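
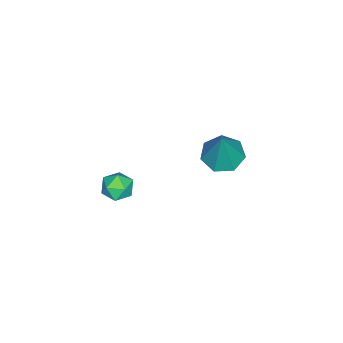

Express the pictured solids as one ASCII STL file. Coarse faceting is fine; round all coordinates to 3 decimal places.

solid 
facet normal -0.366 -0.124 -0.922
outer loop
vertex -3.509 2.826 -4.626
vertex -4.039 2.076 -4.315
vertex -4.28 3.015 -4.345
endloop
endfacet
facet normal 0.290 0.943 0.162
outer loop
vertex -3.509 2.826 -4.626
vertex -4.28 3.015 -4.345
vertex -3.241 2.344 -2.305
endloop
endfacet
facet normal -0.366 -0.123 -0.922
outer loop
vertex -4.28 3.015 -4.345
vertex -4.039 2.076 -4.315
vertex -4.869 2.496 -4.042
endloop
endfacet
facet normal -0.433 0.767 0.473
outer loop
vertex -4.28 3.015 -4.345
vertex -4.869 2.496 -4.042
vertex -3.241 2.344 -2.305
endloop
endfacet
facet normal -0.365 -0.123 -0.923
outer loop
vertex -4.869 2.496 -4.042
vertex -4.039 2.076 -4.315
vertex -4.834 1.661 -3.945
endloop
endfacet
facet normal -0.727 0.049 0.685
outer loop
vertex -4.869 2.496 -4.042
vertex -4.834 1.661 -3.945
vertex -3.241 2.344 -2.305
endloop
endfacet
facet normal -0.365 -0.123 -0.923
outer loop
vertex -4.834 1.661 -3.945
vertex -4.039 2.076 -4.315
vertex -4.2 1.138 -4.126
endloop
endfacet
facet normal -0.371 -0.672 0.641
outer loop
vertex -4.834 1.661 -3.945
vertex -4.2 1.138 -4.126
vertex -3.241 2.344 -2.305
endloop
endfacet
facet normal -0.367 -0.123 -0.922
outer loop
vertex -4.2 1.138 -4.126
vertex -4.039 2.076 -4.315
vertex -3.445 1.321 -4.451
endloop
endfacet
facet normal 0.367 -0.853 0.372
outer loop
vertex -4.2 1.138 -4.126
vertex -3.445 1.321 -4.451
vertex -3.241 2.344 -2.305
endloop
endfacet
facet normal -0.366 -0.122 -0.922
outer loop
vertex -3.445 1.321 -4.451
vertex -4.039 2.076 -4.315
vertex -3.137 2.073 -4.673
endloop
endfacet
facet normal 0.931 -0.357 0.082
outer loop
vertex -3.445 1.321 -4.451
vertex -3.137 2.073 -4.673
vertex -3.241 2.344 -2.305
endloop
endfacet
facet normal -0.366 -0.123 -0.922
outer loop
vertex -3.137 2.073 -4.673
vertex -4.039 2.076 -4.315
vertex -3.509 2.826 -4.626
endloop
endfacet
facet normal 0.896 0.443 -0.011
outer loop
vertex -3.137 2.073 -4.673
vertex -3.509 2.826 -4.626
vertex -3.241 2.344 -2.305
endloop
endfacet
facet normal 0.472 0.185 0.862
outer loop
vertex 1.625 0.368 -1.866
vertex 1.224 -0.152 -1.535
vertex 1.866 -0.327 -1.849
endloop
endfacet
facet normal 0.897 0.319 0.307
outer loop
vertex 1.625 0.368 -1.866
vertex 1.866 -0.327 -1.849
vertex 1.935 0.071 -2.464
endloop
endfacet
facet normal 0.578 0.810 -0.102
outer loop
vertex 1.625 0.368 -1.866
vertex 1.935 0.071 -2.464
vertex 1.335 0.491 -2.531
endloop
endfacet
facet normal -0.044 0.979 0.200
outer loop
vertex 1.625 0.368 -1.866
vertex 1.335 0.491 -2.531
vertex 0.895 0.354 -1.957
endloop
endfacet
facet normal -0.111 0.593 0.797
outer loop
vertex 1.625 0.368 -1.866
vertex 0.895 0.354 -1.957
vertex 1.224 -0.152 -1.535
endloop
endfacet
facet normal 0.957 -0.281 -0.074
outer loop
vertex 1.935 0.071 -2.464
vertex 1.866 -0.327 -1.849
vertex 1.725 -0.634 -2.503
endloop
endfacet
facet normal 0.267 -0.499 0.825
outer loop
vertex 1.866 -0.327 -1.849
vertex 1.224 -0.152 -1.535
vertex 1.285 -0.771 -1.929
endloop
endfacet
facet normal -0.675 0.161 0.720
outer loop
vertex 1.224 -0.152 -1.535
vertex 0.895 0.354 -1.957
vertex 0.685 -0.351 -1.996
endloop
endfacet
facet normal -0.567 0.786 -0.247
outer loop
vertex 0.895 0.354 -1.957
vertex 1.335 0.491 -2.531
vertex 0.754 0.047 -2.611
endloop
endfacet
facet normal 0.441 0.512 -0.737
outer loop
vertex 1.335 0.491 -2.531
vertex 1.935 0.071 -2.464
vertex 1.396 -0.128 -2.925
endloop
endfacet
facet normal 0.044 -0.979 -0.200
outer loop
vertex 0.995 -0.648 -2.594
vertex 1.725 -0.634 -2.503
vertex 1.285 -0.771 -1.929
endloop
endfacet
facet normal -0.578 -0.810 0.102
outer loop
vertex 0.995 -0.648 -2.594
vertex 1.285 -0.771 -1.929
vertex 0.685 -0.351 -1.996
endloop
endfacet
facet normal -0.897 -0.319 -0.307
outer loop
vertex 0.995 -0.648 -2.594
vertex 0.685 -0.351 -1.996
vertex 0.754 0.047 -2.611
endloop
endfacet
facet normal -0.472 -0.185 -0.862
outer loop
vertex 0.995 -0.648 -2.594
vertex 0.754 0.047 -2.611
vertex 1.396 -0.128 -2.925
endloop
endfacet
facet normal 0.111 -0.593 -0.797
outer loop
vertex 0.995 -0.648 -2.594
vertex 1.396 -0.128 -2.925
vertex 1.725 -0.634 -2.503
endloop
endfacet
facet normal 0.567 -0.786 0.247
outer loop
vertex 1.285 -0.771 -1.929
vertex 1.725 -0.634 -2.503
vertex 1.866 -0.327 -1.849
endloop
endfacet
facet normal -0.441 -0.512 0.737
outer loop
vertex 0.685 -0.351 -1.996
vertex 1.285 -0.771 -1.929
vertex 1.224 -0.152 -1.535
endloop
endfacet
facet normal -0.957 0.281 0.074
outer loop
vertex 0.754 0.047 -2.611
vertex 0.685 -0.351 -1.996
vertex 0.895 0.354 -1.957
endloop
endfacet
facet normal -0.267 0.499 -0.825
outer loop
vertex 1.396 -0.128 -2.925
vertex 0.754 0.047 -2.611
vertex 1.335 0.491 -2.531
endloop
endfacet
facet normal 0.675 -0.161 -0.720
outer loop
vertex 1.725 -0.634 -2.503
vertex 1.396 -0.128 -2.925
vertex 1.935 0.071 -2.464
endloop
endfacet

endsolid


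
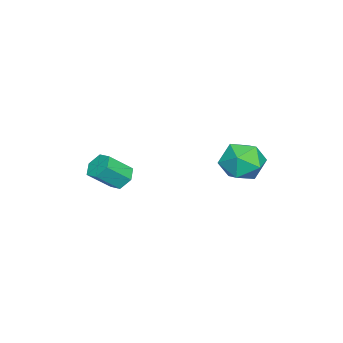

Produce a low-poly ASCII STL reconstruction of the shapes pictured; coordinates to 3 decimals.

solid 
facet normal -0.642 -0.584 0.497
outer loop
vertex -0.352 2.343 0.067
vertex 0.065 1.439 -0.456
vertex 0.51 1.78 0.519
endloop
endfacet
facet normal -0.469 -0.008 0.883
outer loop
vertex -0.352 2.343 0.067
vertex 0.51 1.78 0.519
vertex 0.507 2.905 0.528
endloop
endfacet
facet normal -0.646 0.571 0.507
outer loop
vertex -0.352 2.343 0.067
vertex 0.507 2.905 0.528
vertex 0.059 3.259 -0.442
endloop
endfacet
facet normal -0.928 0.355 -0.111
outer loop
vertex -0.352 2.343 0.067
vertex 0.059 3.259 -0.442
vertex -0.215 2.353 -1.05
endloop
endfacet
facet normal -0.926 -0.360 -0.117
outer loop
vertex -0.352 2.343 0.067
vertex -0.215 2.353 -1.05
vertex 0.065 1.439 -0.456
endloop
endfacet
facet normal 0.240 -0.007 0.971
outer loop
vertex 0.507 2.905 0.528
vertex 0.51 1.78 0.519
vertex 1.455 2.347 0.29
endloop
endfacet
facet normal -0.041 -0.937 0.347
outer loop
vertex 0.51 1.78 0.519
vertex 0.065 1.439 -0.456
vertex 1.181 1.441 -0.318
endloop
endfacet
facet normal -0.501 -0.574 -0.648
outer loop
vertex 0.065 1.439 -0.456
vertex -0.215 2.353 -1.05
vertex 0.733 1.795 -1.288
endloop
endfacet
facet normal -0.504 0.581 -0.639
outer loop
vertex -0.215 2.353 -1.05
vertex 0.059 3.259 -0.442
vertex 0.73 2.92 -1.279
endloop
endfacet
facet normal -0.046 0.931 0.361
outer loop
vertex 0.059 3.259 -0.442
vertex 0.507 2.905 0.528
vertex 1.175 3.261 -0.304
endloop
endfacet
facet normal 0.928 -0.355 0.111
outer loop
vertex 1.592 2.357 -0.827
vertex 1.455 2.347 0.29
vertex 1.181 1.441 -0.318
endloop
endfacet
facet normal 0.646 -0.571 -0.507
outer loop
vertex 1.592 2.357 -0.827
vertex 1.181 1.441 -0.318
vertex 0.733 1.795 -1.288
endloop
endfacet
facet normal 0.469 0.008 -0.883
outer loop
vertex 1.592 2.357 -0.827
vertex 0.733 1.795 -1.288
vertex 0.73 2.92 -1.279
endloop
endfacet
facet normal 0.642 0.584 -0.497
outer loop
vertex 1.592 2.357 -0.827
vertex 0.73 2.92 -1.279
vertex 1.175 3.261 -0.304
endloop
endfacet
facet normal 0.926 0.360 0.117
outer loop
vertex 1.592 2.357 -0.827
vertex 1.175 3.261 -0.304
vertex 1.455 2.347 0.29
endloop
endfacet
facet normal 0.504 -0.581 0.639
outer loop
vertex 1.181 1.441 -0.318
vertex 1.455 2.347 0.29
vertex 0.51 1.78 0.519
endloop
endfacet
facet normal 0.046 -0.931 -0.361
outer loop
vertex 0.733 1.795 -1.288
vertex 1.181 1.441 -0.318
vertex 0.065 1.439 -0.456
endloop
endfacet
facet normal -0.240 0.007 -0.971
outer loop
vertex 0.73 2.92 -1.279
vertex 0.733 1.795 -1.288
vertex -0.215 2.353 -1.05
endloop
endfacet
facet normal 0.041 0.937 -0.347
outer loop
vertex 1.175 3.261 -0.304
vertex 0.73 2.92 -1.279
vertex 0.059 3.259 -0.442
endloop
endfacet
facet normal 0.501 0.574 0.648
outer loop
vertex 1.455 2.347 0.29
vertex 1.175 3.261 -0.304
vertex 0.507 2.905 0.528
endloop
endfacet
facet normal -0.475 0.567 -0.673
outer loop
vertex 2.95 -2.241 -1.522
vertex 2.352 -2.358 -1.198
vertex 2.742 -1.818 -1.019
endloop
endfacet
facet normal 0.826 0.550 -0.121
outer loop
vertex 2.95 -2.241 -1.522
vertex 2.742 -1.818 -1.019
vertex 3.626 -3.045 -0.566
endloop
endfacet
facet normal 0.826 0.551 -0.121
outer loop
vertex 3.626 -3.045 -0.566
vertex 2.742 -1.818 -1.019
vertex 3.417 -2.621 -0.063
endloop
endfacet
facet normal 0.476 -0.565 0.674
outer loop
vertex 3.626 -3.045 -0.566
vertex 3.417 -2.621 -0.063
vertex 3.028 -3.162 -0.242
endloop
endfacet
facet normal -0.475 0.566 -0.674
outer loop
vertex 2.742 -1.818 -1.019
vertex 2.352 -2.358 -1.198
vertex 2.144 -1.934 -0.695
endloop
endfacet
facet normal 0.152 0.807 0.570
outer loop
vertex 2.742 -1.818 -1.019
vertex 2.144 -1.934 -0.695
vertex 3.417 -2.621 -0.063
endloop
endfacet
facet normal 0.152 0.807 0.571
outer loop
vertex 3.417 -2.621 -0.063
vertex 2.144 -1.934 -0.695
vertex 2.82 -2.738 0.261
endloop
endfacet
facet normal 0.476 -0.565 0.673
outer loop
vertex 3.417 -2.621 -0.063
vertex 2.82 -2.738 0.261
vertex 3.028 -3.162 -0.242
endloop
endfacet
facet normal -0.476 0.566 -0.674
outer loop
vertex 2.144 -1.934 -0.695
vertex 2.352 -2.358 -1.198
vertex 1.754 -2.475 -0.874
endloop
endfacet
facet normal -0.674 0.257 0.693
outer loop
vertex 2.144 -1.934 -0.695
vertex 1.754 -2.475 -0.874
vertex 2.82 -2.738 0.261
endloop
endfacet
facet normal -0.674 0.257 0.693
outer loop
vertex 2.82 -2.738 0.261
vertex 1.754 -2.475 -0.874
vertex 2.43 -3.279 0.082
endloop
endfacet
facet normal 0.476 -0.566 0.674
outer loop
vertex 2.82 -2.738 0.261
vertex 2.43 -3.279 0.082
vertex 3.028 -3.162 -0.242
endloop
endfacet
facet normal -0.476 0.565 -0.674
outer loop
vertex 1.754 -2.475 -0.874
vertex 2.352 -2.358 -1.198
vertex 1.963 -2.899 -1.377
endloop
endfacet
facet normal -0.826 -0.551 0.121
outer loop
vertex 1.754 -2.475 -0.874
vertex 1.963 -2.899 -1.377
vertex 2.43 -3.279 0.082
endloop
endfacet
facet normal -0.826 -0.550 0.121
outer loop
vertex 2.43 -3.279 0.082
vertex 1.963 -2.899 -1.377
vertex 2.638 -3.702 -0.421
endloop
endfacet
facet normal 0.475 -0.567 0.673
outer loop
vertex 2.43 -3.279 0.082
vertex 2.638 -3.702 -0.421
vertex 3.028 -3.162 -0.242
endloop
endfacet
facet normal -0.476 0.565 -0.673
outer loop
vertex 1.963 -2.899 -1.377
vertex 2.352 -2.358 -1.198
vertex 2.56 -2.782 -1.701
endloop
endfacet
facet normal -0.152 -0.807 -0.571
outer loop
vertex 1.963 -2.899 -1.377
vertex 2.56 -2.782 -1.701
vertex 2.638 -3.702 -0.421
endloop
endfacet
facet normal -0.153 -0.807 -0.571
outer loop
vertex 2.638 -3.702 -0.421
vertex 2.56 -2.782 -1.701
vertex 3.236 -3.586 -0.745
endloop
endfacet
facet normal 0.475 -0.566 0.674
outer loop
vertex 2.638 -3.702 -0.421
vertex 3.236 -3.586 -0.745
vertex 3.028 -3.162 -0.242
endloop
endfacet
facet normal -0.476 0.566 -0.674
outer loop
vertex 2.56 -2.782 -1.701
vertex 2.352 -2.358 -1.198
vertex 2.95 -2.241 -1.522
endloop
endfacet
facet normal 0.674 -0.257 -0.693
outer loop
vertex 2.56 -2.782 -1.701
vertex 2.95 -2.241 -1.522
vertex 3.236 -3.586 -0.745
endloop
endfacet
facet normal 0.674 -0.257 -0.693
outer loop
vertex 3.236 -3.586 -0.745
vertex 2.95 -2.241 -1.522
vertex 3.626 -3.045 -0.566
endloop
endfacet
facet normal 0.476 -0.566 0.674
outer loop
vertex 3.236 -3.586 -0.745
vertex 3.626 -3.045 -0.566
vertex 3.028 -3.162 -0.242
endloop
endfacet

endsolid


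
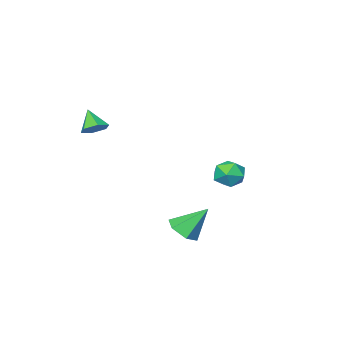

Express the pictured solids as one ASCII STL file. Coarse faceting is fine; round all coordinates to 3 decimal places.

solid 
facet normal 0.393 0.907 -0.150
outer loop
vertex -2.268 0.748 -1.433
vertex -2.757 1.061 -0.825
vertex -1.994 0.761 -0.638
endloop
endfacet
facet normal 0.866 0.396 -0.305
outer loop
vertex -2.268 0.748 -1.433
vertex -1.994 0.761 -0.638
vertex -1.855 0.085 -1.12
endloop
endfacet
facet normal 0.584 -0.019 -0.811
outer loop
vertex -2.268 0.748 -1.433
vertex -1.855 0.085 -1.12
vertex -2.532 -0.032 -1.605
endloop
endfacet
facet normal -0.064 0.235 -0.970
outer loop
vertex -2.268 0.748 -1.433
vertex -2.532 -0.032 -1.605
vertex -3.09 0.571 -1.422
endloop
endfacet
facet normal -0.181 0.807 -0.561
outer loop
vertex -2.268 0.748 -1.433
vertex -3.09 0.571 -1.422
vertex -2.757 1.061 -0.825
endloop
endfacet
facet normal 0.960 -0.003 0.281
outer loop
vertex -1.855 0.085 -1.12
vertex -1.994 0.761 -0.638
vertex -2.09 -0.011 -0.318
endloop
endfacet
facet normal 0.195 0.825 0.530
outer loop
vertex -1.994 0.761 -0.638
vertex -2.757 1.061 -0.825
vertex -2.648 0.592 -0.135
endloop
endfacet
facet normal -0.735 0.665 -0.136
outer loop
vertex -2.757 1.061 -0.825
vertex -3.09 0.571 -1.422
vertex -3.325 0.475 -0.62
endloop
endfacet
facet normal -0.545 -0.262 -0.796
outer loop
vertex -3.09 0.571 -1.422
vertex -2.532 -0.032 -1.605
vertex -3.186 -0.201 -1.102
endloop
endfacet
facet normal 0.503 -0.676 -0.539
outer loop
vertex -2.532 -0.032 -1.605
vertex -1.855 0.085 -1.12
vertex -2.423 -0.501 -0.915
endloop
endfacet
facet normal 0.064 -0.235 0.970
outer loop
vertex -2.912 -0.188 -0.307
vertex -2.09 -0.011 -0.318
vertex -2.648 0.592 -0.135
endloop
endfacet
facet normal -0.584 0.019 0.811
outer loop
vertex -2.912 -0.188 -0.307
vertex -2.648 0.592 -0.135
vertex -3.325 0.475 -0.62
endloop
endfacet
facet normal -0.866 -0.396 0.305
outer loop
vertex -2.912 -0.188 -0.307
vertex -3.325 0.475 -0.62
vertex -3.186 -0.201 -1.102
endloop
endfacet
facet normal -0.393 -0.907 0.150
outer loop
vertex -2.912 -0.188 -0.307
vertex -3.186 -0.201 -1.102
vertex -2.423 -0.501 -0.915
endloop
endfacet
facet normal 0.181 -0.807 0.561
outer loop
vertex -2.912 -0.188 -0.307
vertex -2.423 -0.501 -0.915
vertex -2.09 -0.011 -0.318
endloop
endfacet
facet normal 0.545 0.262 0.796
outer loop
vertex -2.648 0.592 -0.135
vertex -2.09 -0.011 -0.318
vertex -1.994 0.761 -0.638
endloop
endfacet
facet normal -0.503 0.676 0.539
outer loop
vertex -3.325 0.475 -0.62
vertex -2.648 0.592 -0.135
vertex -2.757 1.061 -0.825
endloop
endfacet
facet normal -0.960 0.003 -0.281
outer loop
vertex -3.186 -0.201 -1.102
vertex -3.325 0.475 -0.62
vertex -3.09 0.571 -1.422
endloop
endfacet
facet normal -0.195 -0.825 -0.530
outer loop
vertex -2.423 -0.501 -0.915
vertex -3.186 -0.201 -1.102
vertex -2.532 -0.032 -1.605
endloop
endfacet
facet normal 0.735 -0.665 0.136
outer loop
vertex -2.09 -0.011 -0.318
vertex -2.423 -0.501 -0.915
vertex -1.855 0.085 -1.12
endloop
endfacet
facet normal 0.488 -0.419 -0.766
outer loop
vertex 2.135 1.995 -2.23
vertex 1.422 1.865 -2.613
vertex 1.831 2.565 -2.735
endloop
endfacet
facet normal 0.534 0.702 0.471
outer loop
vertex 2.135 1.995 -2.23
vertex 1.831 2.565 -2.735
vertex 0.618 2.555 -1.347
endloop
endfacet
facet normal 0.487 -0.418 -0.767
outer loop
vertex 1.831 2.565 -2.735
vertex 1.422 1.865 -2.613
vertex 1.117 2.435 -3.117
endloop
endfacet
facet normal -0.125 0.987 -0.102
outer loop
vertex 1.831 2.565 -2.735
vertex 1.117 2.435 -3.117
vertex 0.618 2.555 -1.347
endloop
endfacet
facet normal 0.487 -0.418 -0.767
outer loop
vertex 1.117 2.435 -3.117
vertex 1.422 1.865 -2.613
vertex 0.708 1.735 -2.995
endloop
endfacet
facet normal -0.851 0.450 -0.270
outer loop
vertex 1.117 2.435 -3.117
vertex 0.708 1.735 -2.995
vertex 0.618 2.555 -1.347
endloop
endfacet
facet normal 0.487 -0.418 -0.767
outer loop
vertex 0.708 1.735 -2.995
vertex 1.422 1.865 -2.613
vertex 1.013 1.165 -2.491
endloop
endfacet
facet normal -0.918 -0.372 0.135
outer loop
vertex 0.708 1.735 -2.995
vertex 1.013 1.165 -2.491
vertex 0.618 2.555 -1.347
endloop
endfacet
facet normal 0.488 -0.419 -0.766
outer loop
vertex 1.013 1.165 -2.491
vertex 1.422 1.865 -2.613
vertex 1.726 1.295 -2.108
endloop
endfacet
facet normal -0.261 -0.657 0.708
outer loop
vertex 1.013 1.165 -2.491
vertex 1.726 1.295 -2.108
vertex 0.618 2.555 -1.347
endloop
endfacet
facet normal 0.488 -0.419 -0.766
outer loop
vertex 1.726 1.295 -2.108
vertex 1.422 1.865 -2.613
vertex 2.135 1.995 -2.23
endloop
endfacet
facet normal 0.466 -0.120 0.877
outer loop
vertex 1.726 1.295 -2.108
vertex 2.135 1.995 -2.23
vertex 0.618 2.555 -1.347
endloop
endfacet
facet normal 0.150 0.620 -0.770
outer loop
vertex 3.68 -2.155 2.443
vertex 3.247 -1.74 2.693
vertex 3.875 -1.691 2.855
endloop
endfacet
facet normal 0.782 -0.564 0.265
outer loop
vertex 3.68 -2.155 2.443
vertex 3.875 -1.691 2.855
vertex 3.073 -2.46 3.587
endloop
endfacet
facet normal 0.150 0.621 -0.770
outer loop
vertex 3.875 -1.691 2.855
vertex 3.247 -1.74 2.693
vertex 3.441 -1.276 3.105
endloop
endfacet
facet normal 0.591 0.140 0.794
outer loop
vertex 3.875 -1.691 2.855
vertex 3.441 -1.276 3.105
vertex 3.073 -2.46 3.587
endloop
endfacet
facet normal 0.149 0.621 -0.770
outer loop
vertex 3.441 -1.276 3.105
vertex 3.247 -1.74 2.693
vertex 2.814 -1.325 2.944
endloop
endfacet
facet normal -0.256 0.432 0.865
outer loop
vertex 3.441 -1.276 3.105
vertex 2.814 -1.325 2.944
vertex 3.073 -2.46 3.587
endloop
endfacet
facet normal 0.149 0.621 -0.770
outer loop
vertex 2.814 -1.325 2.944
vertex 3.247 -1.74 2.693
vertex 2.619 -1.789 2.532
endloop
endfacet
facet normal -0.913 0.022 0.407
outer loop
vertex 2.814 -1.325 2.944
vertex 2.619 -1.789 2.532
vertex 3.073 -2.46 3.587
endloop
endfacet
facet normal 0.149 0.620 -0.770
outer loop
vertex 2.619 -1.789 2.532
vertex 3.247 -1.74 2.693
vertex 3.052 -2.204 2.282
endloop
endfacet
facet normal -0.723 -0.680 -0.122
outer loop
vertex 2.619 -1.789 2.532
vertex 3.052 -2.204 2.282
vertex 3.073 -2.46 3.587
endloop
endfacet
facet normal 0.149 0.620 -0.770
outer loop
vertex 3.052 -2.204 2.282
vertex 3.247 -1.74 2.693
vertex 3.68 -2.155 2.443
endloop
endfacet
facet normal 0.125 -0.973 -0.193
outer loop
vertex 3.052 -2.204 2.282
vertex 3.68 -2.155 2.443
vertex 3.073 -2.46 3.587
endloop
endfacet

endsolid


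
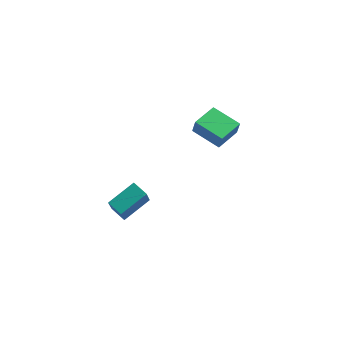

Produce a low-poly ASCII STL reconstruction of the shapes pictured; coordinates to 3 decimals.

solid 
facet normal -0.894 0.379 0.238
outer loop
vertex -1.549 3.188 2.608
vertex -0.789 4.915 2.712
vertex -1.767 3.349 1.531
endloop
endfacet
facet normal -0.402 -0.914 -0.055
outer loop
vertex 0.129 2.545 1.028
vertex -1.549 3.188 2.608
vertex -1.767 3.349 1.531
endloop
endfacet
facet normal -0.894 0.379 0.238
outer loop
vertex -1.767 3.349 1.531
vertex -0.789 4.915 2.712
vertex -1.007 5.076 1.636
endloop
endfacet
facet normal -0.196 0.145 -0.970
outer loop
vertex -1.007 5.076 1.636
vertex 0.129 2.545 1.028
vertex -1.767 3.349 1.531
endloop
endfacet
facet normal 0.196 -0.145 0.970
outer loop
vertex -1.549 3.188 2.608
vertex 1.107 4.111 2.209
vertex -0.789 4.915 2.712
endloop
endfacet
facet normal -0.402 -0.914 -0.055
outer loop
vertex 0.347 2.384 2.104
vertex -1.549 3.188 2.608
vertex 0.129 2.545 1.028
endloop
endfacet
facet normal 0.196 -0.145 0.970
outer loop
vertex 0.347 2.384 2.104
vertex 1.107 4.111 2.209
vertex -1.549 3.188 2.608
endloop
endfacet
facet normal 0.402 0.914 0.055
outer loop
vertex -0.789 4.915 2.712
vertex 1.107 4.111 2.209
vertex -1.007 5.076 1.636
endloop
endfacet
facet normal -0.196 0.145 -0.970
outer loop
vertex 0.889 4.272 1.132
vertex 0.129 2.545 1.028
vertex -1.007 5.076 1.636
endloop
endfacet
facet normal 0.402 0.914 0.055
outer loop
vertex -1.007 5.076 1.636
vertex 1.107 4.111 2.209
vertex 0.889 4.272 1.132
endloop
endfacet
facet normal 0.894 -0.379 -0.238
outer loop
vertex 0.889 4.272 1.132
vertex 0.347 2.384 2.104
vertex 0.129 2.545 1.028
endloop
endfacet
facet normal 0.894 -0.379 -0.238
outer loop
vertex 1.107 4.111 2.209
vertex 0.347 2.384 2.104
vertex 0.889 4.272 1.132
endloop
endfacet
facet normal -0.819 0.482 0.311
outer loop
vertex -4.982 -4.648 1.213
vertex -3.796 -3.162 2.033
vertex -5.038 -3.768 -0.299
endloop
endfacet
facet normal -0.573 -0.718 -0.396
outer loop
vertex -4.104 -4.318 -0.653
vertex -4.982 -4.648 1.213
vertex -5.038 -3.768 -0.299
endloop
endfacet
facet normal -0.819 0.482 0.311
outer loop
vertex -5.038 -3.768 -0.299
vertex -3.796 -3.162 2.033
vertex -3.852 -2.283 0.521
endloop
endfacet
facet normal -0.032 0.502 -0.864
outer loop
vertex -3.852 -2.283 0.521
vertex -4.104 -4.318 -0.653
vertex -5.038 -3.768 -0.299
endloop
endfacet
facet normal 0.032 -0.502 0.864
outer loop
vertex -4.982 -4.648 1.213
vertex -2.862 -3.712 1.679
vertex -3.796 -3.162 2.033
endloop
endfacet
facet normal -0.572 -0.718 -0.396
outer loop
vertex -4.048 -5.197 0.859
vertex -4.982 -4.648 1.213
vertex -4.104 -4.318 -0.653
endloop
endfacet
facet normal 0.032 -0.503 0.864
outer loop
vertex -4.048 -5.197 0.859
vertex -2.862 -3.712 1.679
vertex -4.982 -4.648 1.213
endloop
endfacet
facet normal 0.573 0.718 0.396
outer loop
vertex -3.796 -3.162 2.033
vertex -2.862 -3.712 1.679
vertex -3.852 -2.283 0.521
endloop
endfacet
facet normal -0.032 0.502 -0.864
outer loop
vertex -2.918 -2.832 0.167
vertex -4.104 -4.318 -0.653
vertex -3.852 -2.283 0.521
endloop
endfacet
facet normal 0.572 0.718 0.397
outer loop
vertex -3.852 -2.283 0.521
vertex -2.862 -3.712 1.679
vertex -2.918 -2.832 0.167
endloop
endfacet
facet normal 0.819 -0.482 -0.311
outer loop
vertex -2.918 -2.832 0.167
vertex -4.048 -5.197 0.859
vertex -4.104 -4.318 -0.653
endloop
endfacet
facet normal 0.819 -0.482 -0.311
outer loop
vertex -2.862 -3.712 1.679
vertex -4.048 -5.197 0.859
vertex -2.918 -2.832 0.167
endloop
endfacet

endsolid


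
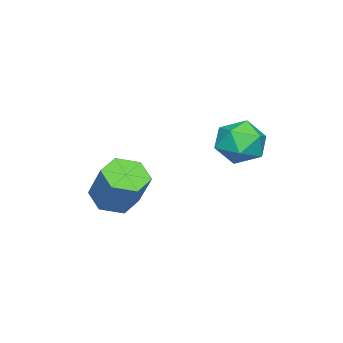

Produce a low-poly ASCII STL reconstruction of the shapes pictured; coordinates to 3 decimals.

solid 
facet normal -0.368 0.664 0.651
outer loop
vertex -3.811 0.573 1.875
vertex -3.432 -0.116 2.793
vertex -2.705 0.735 2.335
endloop
endfacet
facet normal -0.164 0.985 0.047
outer loop
vertex -3.811 0.573 1.875
vertex -2.705 0.735 2.335
vertex -2.871 0.764 1.138
endloop
endfacet
facet normal -0.527 0.693 -0.493
outer loop
vertex -3.811 0.573 1.875
vertex -2.871 0.764 1.138
vertex -3.702 -0.069 0.856
endloop
endfacet
facet normal -0.956 0.190 -0.222
outer loop
vertex -3.811 0.573 1.875
vertex -3.702 -0.069 0.856
vertex -4.048 -0.612 1.879
endloop
endfacet
facet normal -0.858 0.173 0.484
outer loop
vertex -3.811 0.573 1.875
vertex -4.048 -0.612 1.879
vertex -3.432 -0.116 2.793
endloop
endfacet
facet normal 0.530 0.846 -0.053
outer loop
vertex -2.871 0.764 1.138
vertex -2.705 0.735 2.335
vertex -1.912 0.192 1.601
endloop
endfacet
facet normal 0.199 0.328 0.924
outer loop
vertex -2.705 0.735 2.335
vertex -3.432 -0.116 2.793
vertex -2.258 -0.351 2.624
endloop
endfacet
facet normal -0.595 -0.467 0.654
outer loop
vertex -3.432 -0.116 2.793
vertex -4.048 -0.612 1.879
vertex -3.089 -1.184 2.342
endloop
endfacet
facet normal -0.753 -0.440 -0.488
outer loop
vertex -4.048 -0.612 1.879
vertex -3.702 -0.069 0.856
vertex -3.255 -1.155 1.145
endloop
endfacet
facet normal -0.059 0.372 -0.926
outer loop
vertex -3.702 -0.069 0.856
vertex -2.871 0.764 1.138
vertex -2.528 -0.304 0.687
endloop
endfacet
facet normal 0.956 -0.190 0.222
outer loop
vertex -2.149 -0.993 1.605
vertex -1.912 0.192 1.601
vertex -2.258 -0.351 2.624
endloop
endfacet
facet normal 0.527 -0.693 0.493
outer loop
vertex -2.149 -0.993 1.605
vertex -2.258 -0.351 2.624
vertex -3.089 -1.184 2.342
endloop
endfacet
facet normal 0.164 -0.985 -0.047
outer loop
vertex -2.149 -0.993 1.605
vertex -3.089 -1.184 2.342
vertex -3.255 -1.155 1.145
endloop
endfacet
facet normal 0.368 -0.664 -0.651
outer loop
vertex -2.149 -0.993 1.605
vertex -3.255 -1.155 1.145
vertex -2.528 -0.304 0.687
endloop
endfacet
facet normal 0.858 -0.173 -0.484
outer loop
vertex -2.149 -0.993 1.605
vertex -2.528 -0.304 0.687
vertex -1.912 0.192 1.601
endloop
endfacet
facet normal 0.753 0.440 0.488
outer loop
vertex -2.258 -0.351 2.624
vertex -1.912 0.192 1.601
vertex -2.705 0.735 2.335
endloop
endfacet
facet normal 0.059 -0.372 0.926
outer loop
vertex -3.089 -1.184 2.342
vertex -2.258 -0.351 2.624
vertex -3.432 -0.116 2.793
endloop
endfacet
facet normal -0.530 -0.846 0.053
outer loop
vertex -3.255 -1.155 1.145
vertex -3.089 -1.184 2.342
vertex -4.048 -0.612 1.879
endloop
endfacet
facet normal -0.199 -0.328 -0.924
outer loop
vertex -2.528 -0.304 0.687
vertex -3.255 -1.155 1.145
vertex -3.702 -0.069 0.856
endloop
endfacet
facet normal 0.595 0.467 -0.654
outer loop
vertex -1.912 0.192 1.601
vertex -2.528 -0.304 0.687
vertex -2.871 0.764 1.138
endloop
endfacet
facet normal -0.323 -0.441 -0.837
outer loop
vertex 1.946 -4.127 -0.65
vertex 0.971 -3.966 -0.359
vertex 1.464 -3.258 -0.922
endloop
endfacet
facet normal 0.823 0.307 -0.478
outer loop
vertex 1.946 -4.127 -0.65
vertex 1.464 -3.258 -0.922
vertex 2.584 -3.254 1.009
endloop
endfacet
facet normal 0.823 0.307 -0.478
outer loop
vertex 2.584 -3.254 1.009
vertex 1.464 -3.258 -0.922
vertex 2.102 -2.385 0.737
endloop
endfacet
facet normal 0.322 0.441 0.838
outer loop
vertex 2.584 -3.254 1.009
vertex 2.102 -2.385 0.737
vertex 1.609 -3.094 1.299
endloop
endfacet
facet normal -0.322 -0.441 -0.837
outer loop
vertex 1.464 -3.258 -0.922
vertex 0.971 -3.966 -0.359
vertex 0.489 -3.098 -0.631
endloop
endfacet
facet normal 0.006 0.884 -0.467
outer loop
vertex 1.464 -3.258 -0.922
vertex 0.489 -3.098 -0.631
vertex 2.102 -2.385 0.737
endloop
endfacet
facet normal 0.006 0.884 -0.467
outer loop
vertex 2.102 -2.385 0.737
vertex 0.489 -3.098 -0.631
vertex 1.127 -2.225 1.028
endloop
endfacet
facet normal 0.322 0.440 0.838
outer loop
vertex 2.102 -2.385 0.737
vertex 1.127 -2.225 1.028
vertex 1.609 -3.094 1.299
endloop
endfacet
facet normal -0.322 -0.441 -0.838
outer loop
vertex 0.489 -3.098 -0.631
vertex 0.971 -3.966 -0.359
vertex -0.004 -3.806 -0.069
endloop
endfacet
facet normal -0.817 0.577 0.010
outer loop
vertex 0.489 -3.098 -0.631
vertex -0.004 -3.806 -0.069
vertex 1.127 -2.225 1.028
endloop
endfacet
facet normal -0.817 0.577 0.010
outer loop
vertex 1.127 -2.225 1.028
vertex -0.004 -3.806 -0.069
vertex 0.634 -2.933 1.59
endloop
endfacet
facet normal 0.323 0.440 0.838
outer loop
vertex 1.127 -2.225 1.028
vertex 0.634 -2.933 1.59
vertex 1.609 -3.094 1.299
endloop
endfacet
facet normal -0.322 -0.441 -0.838
outer loop
vertex -0.004 -3.806 -0.069
vertex 0.971 -3.966 -0.359
vertex 0.478 -4.675 0.203
endloop
endfacet
facet normal -0.823 -0.307 0.478
outer loop
vertex -0.004 -3.806 -0.069
vertex 0.478 -4.675 0.203
vertex 0.634 -2.933 1.59
endloop
endfacet
facet normal -0.823 -0.307 0.478
outer loop
vertex 0.634 -2.933 1.59
vertex 0.478 -4.675 0.203
vertex 1.116 -3.802 1.862
endloop
endfacet
facet normal 0.323 0.441 0.837
outer loop
vertex 0.634 -2.933 1.59
vertex 1.116 -3.802 1.862
vertex 1.609 -3.094 1.299
endloop
endfacet
facet normal -0.322 -0.440 -0.838
outer loop
vertex 0.478 -4.675 0.203
vertex 0.971 -3.966 -0.359
vertex 1.453 -4.835 -0.088
endloop
endfacet
facet normal -0.006 -0.884 0.467
outer loop
vertex 0.478 -4.675 0.203
vertex 1.453 -4.835 -0.088
vertex 1.116 -3.802 1.862
endloop
endfacet
facet normal -0.006 -0.884 0.467
outer loop
vertex 1.116 -3.802 1.862
vertex 1.453 -4.835 -0.088
vertex 2.091 -3.962 1.571
endloop
endfacet
facet normal 0.322 0.441 0.837
outer loop
vertex 1.116 -3.802 1.862
vertex 2.091 -3.962 1.571
vertex 1.609 -3.094 1.299
endloop
endfacet
facet normal -0.323 -0.440 -0.838
outer loop
vertex 1.453 -4.835 -0.088
vertex 0.971 -3.966 -0.359
vertex 1.946 -4.127 -0.65
endloop
endfacet
facet normal 0.817 -0.577 -0.010
outer loop
vertex 1.453 -4.835 -0.088
vertex 1.946 -4.127 -0.65
vertex 2.091 -3.962 1.571
endloop
endfacet
facet normal 0.817 -0.577 -0.010
outer loop
vertex 2.091 -3.962 1.571
vertex 1.946 -4.127 -0.65
vertex 2.584 -3.254 1.009
endloop
endfacet
facet normal 0.322 0.441 0.838
outer loop
vertex 2.091 -3.962 1.571
vertex 2.584 -3.254 1.009
vertex 1.609 -3.094 1.299
endloop
endfacet

endsolid


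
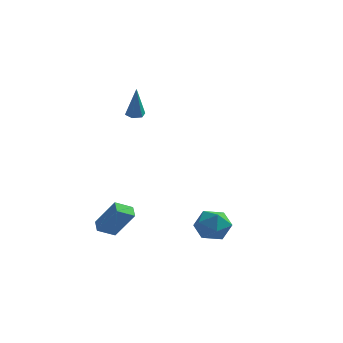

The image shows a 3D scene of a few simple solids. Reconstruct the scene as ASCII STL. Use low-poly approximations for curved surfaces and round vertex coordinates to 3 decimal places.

solid 
facet normal -0.718 -0.528 0.455
outer loop
vertex -1.694 -3.413 -2.651
vertex -2.017 -2.728 -2.366
vertex -2.813 -3.273 -4.254
endloop
endfacet
facet normal 0.399 -0.846 -0.353
outer loop
vertex -2.023 -2.692 -4.754
vertex -1.694 -3.413 -2.651
vertex -2.813 -3.273 -4.254
endloop
endfacet
facet normal -0.718 -0.527 0.455
outer loop
vertex -2.813 -3.273 -4.254
vertex -2.017 -2.728 -2.366
vertex -3.136 -2.587 -3.969
endloop
endfacet
facet normal -0.570 0.071 -0.818
outer loop
vertex -3.136 -2.587 -3.969
vertex -2.023 -2.692 -4.754
vertex -2.813 -3.273 -4.254
endloop
endfacet
facet normal 0.570 -0.071 0.818
outer loop
vertex -1.694 -3.413 -2.651
vertex -1.227 -2.147 -2.866
vertex -2.017 -2.728 -2.366
endloop
endfacet
facet normal 0.398 -0.847 -0.353
outer loop
vertex -0.904 -2.833 -3.151
vertex -1.694 -3.413 -2.651
vertex -2.023 -2.692 -4.754
endloop
endfacet
facet normal 0.570 -0.071 0.818
outer loop
vertex -0.904 -2.833 -3.151
vertex -1.227 -2.147 -2.866
vertex -1.694 -3.413 -2.651
endloop
endfacet
facet normal -0.399 0.846 0.353
outer loop
vertex -2.017 -2.728 -2.366
vertex -1.227 -2.147 -2.866
vertex -3.136 -2.587 -3.969
endloop
endfacet
facet normal -0.570 0.071 -0.818
outer loop
vertex -2.346 -2.007 -4.469
vertex -2.023 -2.692 -4.754
vertex -3.136 -2.587 -3.969
endloop
endfacet
facet normal -0.399 0.847 0.352
outer loop
vertex -3.136 -2.587 -3.969
vertex -1.227 -2.147 -2.866
vertex -2.346 -2.007 -4.469
endloop
endfacet
facet normal 0.718 0.528 -0.455
outer loop
vertex -2.346 -2.007 -4.469
vertex -0.904 -2.833 -3.151
vertex -2.023 -2.692 -4.754
endloop
endfacet
facet normal 0.718 0.527 -0.455
outer loop
vertex -1.227 -2.147 -2.866
vertex -0.904 -2.833 -3.151
vertex -2.346 -2.007 -4.469
endloop
endfacet
facet normal -0.108 0.212 -0.971
outer loop
vertex -2.128 2.456 1.805
vertex -2.601 2.716 1.914
vertex -2.126 2.994 1.922
endloop
endfacet
facet normal 0.993 -0.029 0.116
outer loop
vertex -2.128 2.456 1.805
vertex -2.126 2.994 1.922
vertex -2.379 2.284 3.906
endloop
endfacet
facet normal -0.107 0.210 -0.972
outer loop
vertex -2.126 2.994 1.922
vertex -2.601 2.716 1.914
vertex -2.599 3.253 2.03
endloop
endfacet
facet normal 0.510 0.787 0.347
outer loop
vertex -2.126 2.994 1.922
vertex -2.599 3.253 2.03
vertex -2.379 2.284 3.906
endloop
endfacet
facet normal -0.109 0.210 -0.972
outer loop
vertex -2.599 3.253 2.03
vertex -2.601 2.716 1.914
vertex -3.073 2.975 2.023
endloop
endfacet
facet normal -0.457 0.767 0.450
outer loop
vertex -2.599 3.253 2.03
vertex -3.073 2.975 2.023
vertex -2.379 2.284 3.906
endloop
endfacet
facet normal -0.109 0.210 -0.972
outer loop
vertex -3.073 2.975 2.023
vertex -2.601 2.716 1.914
vertex -3.075 2.438 1.907
endloop
endfacet
facet normal -0.944 -0.066 0.324
outer loop
vertex -3.073 2.975 2.023
vertex -3.075 2.438 1.907
vertex -2.379 2.284 3.906
endloop
endfacet
facet normal -0.109 0.210 -0.972
outer loop
vertex -3.075 2.438 1.907
vertex -2.601 2.716 1.914
vertex -2.602 2.178 1.798
endloop
endfacet
facet normal -0.463 -0.881 0.093
outer loop
vertex -3.075 2.438 1.907
vertex -2.602 2.178 1.798
vertex -2.379 2.284 3.906
endloop
endfacet
facet normal -0.109 0.210 -0.972
outer loop
vertex -2.602 2.178 1.798
vertex -2.601 2.716 1.914
vertex -2.128 2.456 1.805
endloop
endfacet
facet normal 0.506 -0.862 -0.010
outer loop
vertex -2.602 2.178 1.798
vertex -2.128 2.456 1.805
vertex -2.379 2.284 3.906
endloop
endfacet
facet normal -0.867 -0.200 0.456
outer loop
vertex 2.31 -3.311 -3.209
vertex 2.792 -4.072 -2.627
vertex 2.751 -3.064 -2.263
endloop
endfacet
facet normal -0.834 0.485 0.262
outer loop
vertex 2.31 -3.311 -3.209
vertex 2.751 -3.064 -2.263
vertex 2.872 -2.404 -3.1
endloop
endfacet
facet normal -0.737 0.510 -0.444
outer loop
vertex 2.31 -3.311 -3.209
vertex 2.872 -2.404 -3.1
vertex 2.988 -3.004 -3.981
endloop
endfacet
facet normal -0.709 -0.161 -0.687
outer loop
vertex 2.31 -3.311 -3.209
vertex 2.988 -3.004 -3.981
vertex 2.939 -4.035 -3.689
endloop
endfacet
facet normal -0.790 -0.600 -0.130
outer loop
vertex 2.31 -3.311 -3.209
vertex 2.939 -4.035 -3.689
vertex 2.792 -4.072 -2.627
endloop
endfacet
facet normal -0.261 0.776 0.574
outer loop
vertex 2.872 -2.404 -3.1
vertex 2.751 -3.064 -2.263
vertex 3.701 -2.605 -2.451
endloop
endfacet
facet normal -0.314 -0.334 0.889
outer loop
vertex 2.751 -3.064 -2.263
vertex 2.792 -4.072 -2.627
vertex 3.652 -3.636 -2.159
endloop
endfacet
facet normal -0.190 -0.980 -0.060
outer loop
vertex 2.792 -4.072 -2.627
vertex 2.939 -4.035 -3.689
vertex 3.768 -4.236 -3.04
endloop
endfacet
facet normal -0.060 -0.269 -0.961
outer loop
vertex 2.939 -4.035 -3.689
vertex 2.988 -3.004 -3.981
vertex 3.889 -3.576 -3.877
endloop
endfacet
facet normal -0.104 0.816 -0.569
outer loop
vertex 2.988 -3.004 -3.981
vertex 2.872 -2.404 -3.1
vertex 3.848 -2.568 -3.513
endloop
endfacet
facet normal 0.709 0.161 0.687
outer loop
vertex 4.33 -3.329 -2.931
vertex 3.701 -2.605 -2.451
vertex 3.652 -3.636 -2.159
endloop
endfacet
facet normal 0.737 -0.510 0.444
outer loop
vertex 4.33 -3.329 -2.931
vertex 3.652 -3.636 -2.159
vertex 3.768 -4.236 -3.04
endloop
endfacet
facet normal 0.834 -0.485 -0.262
outer loop
vertex 4.33 -3.329 -2.931
vertex 3.768 -4.236 -3.04
vertex 3.889 -3.576 -3.877
endloop
endfacet
facet normal 0.867 0.200 -0.456
outer loop
vertex 4.33 -3.329 -2.931
vertex 3.889 -3.576 -3.877
vertex 3.848 -2.568 -3.513
endloop
endfacet
facet normal 0.790 0.600 0.130
outer loop
vertex 4.33 -3.329 -2.931
vertex 3.848 -2.568 -3.513
vertex 3.701 -2.605 -2.451
endloop
endfacet
facet normal 0.060 0.269 0.961
outer loop
vertex 3.652 -3.636 -2.159
vertex 3.701 -2.605 -2.451
vertex 2.751 -3.064 -2.263
endloop
endfacet
facet normal 0.104 -0.816 0.569
outer loop
vertex 3.768 -4.236 -3.04
vertex 3.652 -3.636 -2.159
vertex 2.792 -4.072 -2.627
endloop
endfacet
facet normal 0.261 -0.776 -0.574
outer loop
vertex 3.889 -3.576 -3.877
vertex 3.768 -4.236 -3.04
vertex 2.939 -4.035 -3.689
endloop
endfacet
facet normal 0.314 0.334 -0.889
outer loop
vertex 3.848 -2.568 -3.513
vertex 3.889 -3.576 -3.877
vertex 2.988 -3.004 -3.981
endloop
endfacet
facet normal 0.190 0.980 0.060
outer loop
vertex 3.701 -2.605 -2.451
vertex 3.848 -2.568 -3.513
vertex 2.872 -2.404 -3.1
endloop
endfacet

endsolid


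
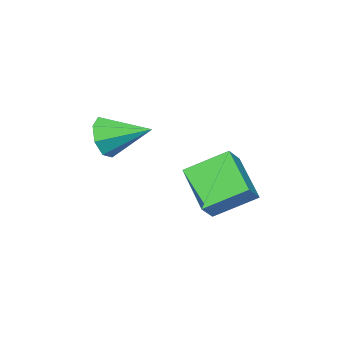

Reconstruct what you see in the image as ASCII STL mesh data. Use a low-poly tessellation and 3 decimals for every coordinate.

solid 
facet normal 0.444 -0.835 -0.325
outer loop
vertex 3.501 -1.995 -0.09
vertex 2.869 -2.04 -0.837
vertex 3.747 -1.628 -0.696
endloop
endfacet
facet normal 0.561 0.588 0.583
outer loop
vertex 3.501 -1.995 -0.09
vertex 3.747 -1.628 -0.696
vertex 2.031 -0.46 -0.223
endloop
endfacet
facet normal 0.444 -0.835 -0.325
outer loop
vertex 3.747 -1.628 -0.696
vertex 2.869 -2.04 -0.837
vertex 3.478 -1.503 -1.385
endloop
endfacet
facet normal 0.550 0.833 -0.063
outer loop
vertex 3.747 -1.628 -0.696
vertex 3.478 -1.503 -1.385
vertex 2.031 -0.46 -0.223
endloop
endfacet
facet normal 0.443 -0.835 -0.325
outer loop
vertex 3.478 -1.503 -1.385
vertex 2.869 -2.04 -0.837
vertex 2.852 -1.692 -1.753
endloop
endfacet
facet normal 0.104 0.801 -0.589
outer loop
vertex 3.478 -1.503 -1.385
vertex 2.852 -1.692 -1.753
vertex 2.031 -0.46 -0.223
endloop
endfacet
facet normal 0.443 -0.835 -0.325
outer loop
vertex 2.852 -1.692 -1.753
vertex 2.869 -2.04 -0.837
vertex 2.236 -2.085 -1.584
endloop
endfacet
facet normal -0.515 0.511 -0.688
outer loop
vertex 2.852 -1.692 -1.753
vertex 2.236 -2.085 -1.584
vertex 2.031 -0.46 -0.223
endloop
endfacet
facet normal 0.443 -0.836 -0.325
outer loop
vertex 2.236 -2.085 -1.584
vertex 2.869 -2.04 -0.837
vertex 1.99 -2.451 -0.977
endloop
endfacet
facet normal -0.944 0.134 -0.302
outer loop
vertex 2.236 -2.085 -1.584
vertex 1.99 -2.451 -0.977
vertex 2.031 -0.46 -0.223
endloop
endfacet
facet normal 0.443 -0.836 -0.324
outer loop
vertex 1.99 -2.451 -0.977
vertex 2.869 -2.04 -0.837
vertex 2.259 -2.576 -0.288
endloop
endfacet
facet normal -0.932 -0.111 0.344
outer loop
vertex 1.99 -2.451 -0.977
vertex 2.259 -2.576 -0.288
vertex 2.031 -0.46 -0.223
endloop
endfacet
facet normal 0.443 -0.836 -0.324
outer loop
vertex 2.259 -2.576 -0.288
vertex 2.869 -2.04 -0.837
vertex 2.885 -2.387 0.079
endloop
endfacet
facet normal -0.486 -0.079 0.870
outer loop
vertex 2.259 -2.576 -0.288
vertex 2.885 -2.387 0.079
vertex 2.031 -0.46 -0.223
endloop
endfacet
facet normal 0.443 -0.836 -0.324
outer loop
vertex 2.885 -2.387 0.079
vertex 2.869 -2.04 -0.837
vertex 3.501 -1.995 -0.09
endloop
endfacet
facet normal 0.132 0.210 0.969
outer loop
vertex 2.885 -2.387 0.079
vertex 3.501 -1.995 -0.09
vertex 2.031 -0.46 -0.223
endloop
endfacet
facet normal -0.606 0.613 0.506
outer loop
vertex 0.344 1.743 -1.123
vertex 1.045 3.418 -2.311
vertex -0.368 1.578 -1.776
endloop
endfacet
facet normal -0.323 -0.772 0.547
outer loop
vertex 0.795 0.402 -2.749
vertex 0.344 1.743 -1.123
vertex -0.368 1.578 -1.776
endloop
endfacet
facet normal -0.605 0.613 0.508
outer loop
vertex -0.368 1.578 -1.776
vertex 1.045 3.418 -2.311
vertex 0.332 3.254 -2.963
endloop
endfacet
facet normal -0.727 -0.168 -0.666
outer loop
vertex 0.332 3.254 -2.963
vertex 0.795 0.402 -2.749
vertex -0.368 1.578 -1.776
endloop
endfacet
facet normal 0.727 0.168 0.666
outer loop
vertex 0.344 1.743 -1.123
vertex 2.208 2.242 -3.284
vertex 1.045 3.418 -2.311
endloop
endfacet
facet normal -0.323 -0.772 0.547
outer loop
vertex 1.508 0.566 -2.097
vertex 0.344 1.743 -1.123
vertex 0.795 0.402 -2.749
endloop
endfacet
facet normal 0.727 0.168 0.666
outer loop
vertex 1.508 0.566 -2.097
vertex 2.208 2.242 -3.284
vertex 0.344 1.743 -1.123
endloop
endfacet
facet normal 0.323 0.772 -0.547
outer loop
vertex 1.045 3.418 -2.311
vertex 2.208 2.242 -3.284
vertex 0.332 3.254 -2.963
endloop
endfacet
facet normal -0.727 -0.168 -0.666
outer loop
vertex 1.496 2.077 -3.937
vertex 0.795 0.402 -2.749
vertex 0.332 3.254 -2.963
endloop
endfacet
facet normal 0.323 0.772 -0.547
outer loop
vertex 0.332 3.254 -2.963
vertex 2.208 2.242 -3.284
vertex 1.496 2.077 -3.937
endloop
endfacet
facet normal 0.605 -0.613 -0.508
outer loop
vertex 1.496 2.077 -3.937
vertex 1.508 0.566 -2.097
vertex 0.795 0.402 -2.749
endloop
endfacet
facet normal 0.607 -0.612 -0.507
outer loop
vertex 2.208 2.242 -3.284
vertex 1.508 0.566 -2.097
vertex 1.496 2.077 -3.937
endloop
endfacet

endsolid


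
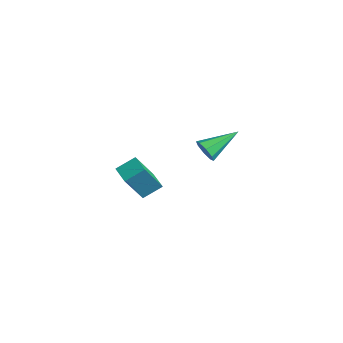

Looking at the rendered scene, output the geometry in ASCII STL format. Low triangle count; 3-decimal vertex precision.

solid 
facet normal -0.015 -0.923 -0.384
outer loop
vertex 3.105 0.15 2.769
vertex 2.738 0.322 2.369
vertex 3.306 0.296 2.41
endloop
endfacet
facet normal 0.849 0.106 0.518
outer loop
vertex 3.105 0.15 2.769
vertex 3.306 0.296 2.41
vertex 2.762 1.818 2.991
endloop
endfacet
facet normal -0.015 -0.924 -0.383
outer loop
vertex 3.306 0.296 2.41
vertex 2.738 0.322 2.369
vertex 3.173 0.457 2.027
endloop
endfacet
facet normal 0.910 0.384 -0.155
outer loop
vertex 3.306 0.296 2.41
vertex 3.173 0.457 2.027
vertex 2.762 1.818 2.991
endloop
endfacet
facet normal -0.016 -0.923 -0.385
outer loop
vertex 3.173 0.457 2.027
vertex 2.738 0.322 2.369
vertex 2.786 0.54 1.844
endloop
endfacet
facet normal 0.443 0.603 -0.663
outer loop
vertex 3.173 0.457 2.027
vertex 2.786 0.54 1.844
vertex 2.762 1.818 2.991
endloop
endfacet
facet normal -0.016 -0.923 -0.385
outer loop
vertex 2.786 0.54 1.844
vertex 2.738 0.322 2.369
vertex 2.37 0.495 1.969
endloop
endfacet
facet normal -0.284 0.637 -0.716
outer loop
vertex 2.786 0.54 1.844
vertex 2.37 0.495 1.969
vertex 2.762 1.818 2.991
endloop
endfacet
facet normal -0.016 -0.923 -0.384
outer loop
vertex 2.37 0.495 1.969
vertex 2.738 0.322 2.369
vertex 2.17 0.349 2.328
endloop
endfacet
facet normal -0.840 0.465 -0.279
outer loop
vertex 2.37 0.495 1.969
vertex 2.17 0.349 2.328
vertex 2.762 1.818 2.991
endloop
endfacet
facet normal -0.016 -0.923 -0.385
outer loop
vertex 2.17 0.349 2.328
vertex 2.738 0.322 2.369
vertex 2.302 0.187 2.711
endloop
endfacet
facet normal -0.902 0.187 0.390
outer loop
vertex 2.17 0.349 2.328
vertex 2.302 0.187 2.711
vertex 2.762 1.818 2.991
endloop
endfacet
facet normal -0.015 -0.923 -0.384
outer loop
vertex 2.302 0.187 2.711
vertex 2.738 0.322 2.369
vertex 2.69 0.105 2.893
endloop
endfacet
facet normal -0.430 -0.034 0.902
outer loop
vertex 2.302 0.187 2.711
vertex 2.69 0.105 2.893
vertex 2.762 1.818 2.991
endloop
endfacet
facet normal -0.015 -0.923 -0.384
outer loop
vertex 2.69 0.105 2.893
vertex 2.738 0.322 2.369
vertex 3.105 0.15 2.769
endloop
endfacet
facet normal 0.292 -0.067 0.954
outer loop
vertex 2.69 0.105 2.893
vertex 3.105 0.15 2.769
vertex 2.762 1.818 2.991
endloop
endfacet
facet normal -0.983 0.084 0.163
outer loop
vertex -3.073 -0.529 -2.082
vertex -2.914 0.338 -1.569
vertex -3.25 0.422 -3.635
endloop
endfacet
facet normal -0.155 -0.850 -0.503
outer loop
vertex -2.306 0.342 -3.791
vertex -3.073 -0.529 -2.082
vertex -3.25 0.422 -3.635
endloop
endfacet
facet normal -0.983 0.084 0.163
outer loop
vertex -3.25 0.422 -3.635
vertex -2.914 0.338 -1.569
vertex -3.091 1.289 -3.122
endloop
endfacet
facet normal -0.096 0.520 -0.849
outer loop
vertex -3.091 1.289 -3.122
vertex -2.306 0.342 -3.791
vertex -3.25 0.422 -3.635
endloop
endfacet
facet normal 0.096 -0.520 0.849
outer loop
vertex -3.073 -0.529 -2.082
vertex -1.97 0.258 -1.725
vertex -2.914 0.338 -1.569
endloop
endfacet
facet normal -0.155 -0.850 -0.503
outer loop
vertex -2.129 -0.609 -2.238
vertex -3.073 -0.529 -2.082
vertex -2.306 0.342 -3.791
endloop
endfacet
facet normal 0.096 -0.520 0.849
outer loop
vertex -2.129 -0.609 -2.238
vertex -1.97 0.258 -1.725
vertex -3.073 -0.529 -2.082
endloop
endfacet
facet normal 0.155 0.850 0.503
outer loop
vertex -2.914 0.338 -1.569
vertex -1.97 0.258 -1.725
vertex -3.091 1.289 -3.122
endloop
endfacet
facet normal -0.096 0.520 -0.849
outer loop
vertex -2.147 1.209 -3.278
vertex -2.306 0.342 -3.791
vertex -3.091 1.289 -3.122
endloop
endfacet
facet normal 0.155 0.850 0.503
outer loop
vertex -3.091 1.289 -3.122
vertex -1.97 0.258 -1.725
vertex -2.147 1.209 -3.278
endloop
endfacet
facet normal 0.983 -0.084 -0.163
outer loop
vertex -2.147 1.209 -3.278
vertex -2.129 -0.609 -2.238
vertex -2.306 0.342 -3.791
endloop
endfacet
facet normal 0.983 -0.084 -0.163
outer loop
vertex -1.97 0.258 -1.725
vertex -2.129 -0.609 -2.238
vertex -2.147 1.209 -3.278
endloop
endfacet

endsolid


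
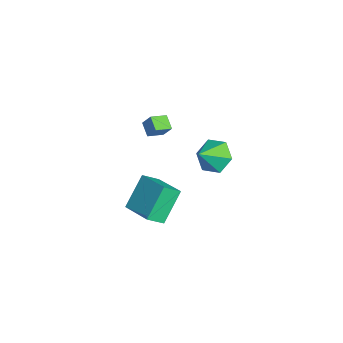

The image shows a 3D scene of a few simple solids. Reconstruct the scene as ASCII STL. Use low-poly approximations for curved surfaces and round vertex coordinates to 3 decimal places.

solid 
facet normal -0.463 0.615 -0.638
outer loop
vertex 3.537 2.016 1.779
vertex 2.868 1.227 1.505
vertex 2.621 1.882 2.315
endloop
endfacet
facet normal 0.436 0.345 0.831
outer loop
vertex 3.537 2.016 1.779
vertex 2.621 1.882 2.315
vertex 3.572 0.293 2.475
endloop
endfacet
facet normal -0.463 0.615 -0.638
outer loop
vertex 2.621 1.882 2.315
vertex 2.868 1.227 1.505
vertex 1.952 1.093 2.041
endloop
endfacet
facet normal -0.295 -0.081 0.952
outer loop
vertex 2.621 1.882 2.315
vertex 1.952 1.093 2.041
vertex 3.572 0.293 2.475
endloop
endfacet
facet normal -0.463 0.615 -0.638
outer loop
vertex 1.952 1.093 2.041
vertex 2.868 1.227 1.505
vertex 2.199 0.439 1.231
endloop
endfacet
facet normal -0.489 -0.745 0.453
outer loop
vertex 1.952 1.093 2.041
vertex 2.199 0.439 1.231
vertex 3.572 0.293 2.475
endloop
endfacet
facet normal -0.463 0.615 -0.638
outer loop
vertex 2.199 0.439 1.231
vertex 2.868 1.227 1.505
vertex 3.115 0.573 0.695
endloop
endfacet
facet normal 0.046 -0.985 -0.167
outer loop
vertex 2.199 0.439 1.231
vertex 3.115 0.573 0.695
vertex 3.572 0.293 2.475
endloop
endfacet
facet normal -0.464 0.615 -0.638
outer loop
vertex 3.115 0.573 0.695
vertex 2.868 1.227 1.505
vertex 3.784 1.362 0.969
endloop
endfacet
facet normal 0.777 -0.559 -0.288
outer loop
vertex 3.115 0.573 0.695
vertex 3.784 1.362 0.969
vertex 3.572 0.293 2.475
endloop
endfacet
facet normal -0.464 0.615 -0.638
outer loop
vertex 3.784 1.362 0.969
vertex 2.868 1.227 1.505
vertex 3.537 2.016 1.779
endloop
endfacet
facet normal 0.972 0.105 0.211
outer loop
vertex 3.784 1.362 0.969
vertex 3.537 2.016 1.779
vertex 3.572 0.293 2.475
endloop
endfacet
facet normal -0.867 -0.153 0.474
outer loop
vertex 1.934 -1.853 4.365
vertex 1.618 -0.986 4.066
vertex 1.599 -2.228 3.631
endloop
endfacet
facet normal 0.325 -0.894 0.308
outer loop
vertex 2.362 -2.094 3.214
vertex 1.934 -1.853 4.365
vertex 1.599 -2.228 3.631
endloop
endfacet
facet normal -0.867 -0.153 0.474
outer loop
vertex 1.599 -2.228 3.631
vertex 1.618 -0.986 4.066
vertex 1.283 -1.361 3.332
endloop
endfacet
facet normal -0.377 -0.422 -0.825
outer loop
vertex 1.283 -1.361 3.332
vertex 2.362 -2.094 3.214
vertex 1.599 -2.228 3.631
endloop
endfacet
facet normal 0.377 0.422 0.825
outer loop
vertex 1.934 -1.853 4.365
vertex 2.381 -0.852 3.649
vertex 1.618 -0.986 4.066
endloop
endfacet
facet normal 0.325 -0.894 0.308
outer loop
vertex 2.697 -1.719 3.948
vertex 1.934 -1.853 4.365
vertex 2.362 -2.094 3.214
endloop
endfacet
facet normal 0.377 0.422 0.825
outer loop
vertex 2.697 -1.719 3.948
vertex 2.381 -0.852 3.649
vertex 1.934 -1.853 4.365
endloop
endfacet
facet normal -0.325 0.894 -0.308
outer loop
vertex 1.618 -0.986 4.066
vertex 2.381 -0.852 3.649
vertex 1.283 -1.361 3.332
endloop
endfacet
facet normal -0.377 -0.422 -0.825
outer loop
vertex 2.046 -1.227 2.915
vertex 2.362 -2.094 3.214
vertex 1.283 -1.361 3.332
endloop
endfacet
facet normal -0.325 0.894 -0.308
outer loop
vertex 1.283 -1.361 3.332
vertex 2.381 -0.852 3.649
vertex 2.046 -1.227 2.915
endloop
endfacet
facet normal 0.867 0.153 -0.474
outer loop
vertex 2.046 -1.227 2.915
vertex 2.697 -1.719 3.948
vertex 2.362 -2.094 3.214
endloop
endfacet
facet normal 0.867 0.153 -0.474
outer loop
vertex 2.381 -0.852 3.649
vertex 2.697 -1.719 3.948
vertex 2.046 -1.227 2.915
endloop
endfacet
facet normal -0.455 0.490 0.744
outer loop
vertex 0.463 -2.101 -1.842
vertex 2.158 -1.234 -1.376
vertex 0.199 -1.169 -2.617
endloop
endfacet
facet normal -0.865 -0.443 -0.238
outer loop
vertex 1.182 -2.226 -4.224
vertex 0.463 -2.101 -1.842
vertex 0.199 -1.169 -2.617
endloop
endfacet
facet normal -0.455 0.490 0.744
outer loop
vertex 0.199 -1.169 -2.617
vertex 2.158 -1.234 -1.376
vertex 1.895 -0.302 -2.151
endloop
endfacet
facet normal -0.213 0.752 -0.624
outer loop
vertex 1.895 -0.302 -2.151
vertex 1.182 -2.226 -4.224
vertex 0.199 -1.169 -2.617
endloop
endfacet
facet normal 0.213 -0.752 0.624
outer loop
vertex 0.463 -2.101 -1.842
vertex 3.141 -2.291 -2.983
vertex 2.158 -1.234 -1.376
endloop
endfacet
facet normal -0.865 -0.442 -0.238
outer loop
vertex 1.445 -3.158 -3.449
vertex 0.463 -2.101 -1.842
vertex 1.182 -2.226 -4.224
endloop
endfacet
facet normal 0.213 -0.752 0.624
outer loop
vertex 1.445 -3.158 -3.449
vertex 3.141 -2.291 -2.983
vertex 0.463 -2.101 -1.842
endloop
endfacet
facet normal 0.865 0.442 0.238
outer loop
vertex 2.158 -1.234 -1.376
vertex 3.141 -2.291 -2.983
vertex 1.895 -0.302 -2.151
endloop
endfacet
facet normal -0.213 0.752 -0.624
outer loop
vertex 2.877 -1.359 -3.758
vertex 1.182 -2.226 -4.224
vertex 1.895 -0.302 -2.151
endloop
endfacet
facet normal 0.865 0.442 0.237
outer loop
vertex 1.895 -0.302 -2.151
vertex 3.141 -2.291 -2.983
vertex 2.877 -1.359 -3.758
endloop
endfacet
facet normal 0.455 -0.490 -0.744
outer loop
vertex 2.877 -1.359 -3.758
vertex 1.445 -3.158 -3.449
vertex 1.182 -2.226 -4.224
endloop
endfacet
facet normal 0.455 -0.490 -0.744
outer loop
vertex 3.141 -2.291 -2.983
vertex 1.445 -3.158 -3.449
vertex 2.877 -1.359 -3.758
endloop
endfacet

endsolid


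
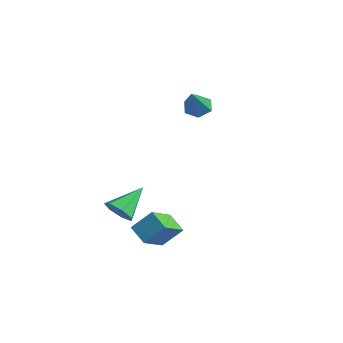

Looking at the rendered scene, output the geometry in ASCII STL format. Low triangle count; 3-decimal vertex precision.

solid 
facet normal 0.148 -0.811 -0.567
outer loop
vertex 0.604 -3.273 -2.59
vertex -0.051 -3.057 -3.07
vertex 0.757 -2.846 -3.161
endloop
endfacet
facet normal 0.840 0.302 0.451
outer loop
vertex 0.604 -3.273 -2.59
vertex 0.757 -2.846 -3.161
vertex -0.329 -1.543 -2.01
endloop
endfacet
facet normal 0.148 -0.811 -0.567
outer loop
vertex 0.757 -2.846 -3.161
vertex -0.051 -3.057 -3.07
vertex 0.302 -2.578 -3.663
endloop
endfacet
facet normal 0.655 0.727 -0.205
outer loop
vertex 0.757 -2.846 -3.161
vertex 0.302 -2.578 -3.663
vertex -0.329 -1.543 -2.01
endloop
endfacet
facet normal 0.149 -0.811 -0.566
outer loop
vertex 0.302 -2.578 -3.663
vertex -0.051 -3.057 -3.07
vertex -0.419 -2.671 -3.719
endloop
endfacet
facet normal -0.065 0.834 -0.547
outer loop
vertex 0.302 -2.578 -3.663
vertex -0.419 -2.671 -3.719
vertex -0.329 -1.543 -2.01
endloop
endfacet
facet normal 0.149 -0.811 -0.566
outer loop
vertex -0.419 -2.671 -3.719
vertex -0.051 -3.057 -3.07
vertex -0.863 -3.055 -3.286
endloop
endfacet
facet normal -0.778 0.542 -0.317
outer loop
vertex -0.419 -2.671 -3.719
vertex -0.863 -3.055 -3.286
vertex -0.329 -1.543 -2.01
endloop
endfacet
facet normal 0.149 -0.810 -0.567
outer loop
vertex -0.863 -3.055 -3.286
vertex -0.051 -3.057 -3.07
vertex -0.695 -3.441 -2.691
endloop
endfacet
facet normal -0.947 0.070 0.313
outer loop
vertex -0.863 -3.055 -3.286
vertex -0.695 -3.441 -2.691
vertex -0.329 -1.543 -2.01
endloop
endfacet
facet normal 0.149 -0.810 -0.567
outer loop
vertex -0.695 -3.441 -2.691
vertex -0.051 -3.057 -3.07
vertex -0.042 -3.538 -2.381
endloop
endfacet
facet normal -0.445 -0.225 0.867
outer loop
vertex -0.695 -3.441 -2.691
vertex -0.042 -3.538 -2.381
vertex -0.329 -1.543 -2.01
endloop
endfacet
facet normal 0.149 -0.810 -0.567
outer loop
vertex -0.042 -3.538 -2.381
vertex -0.051 -3.057 -3.07
vertex 0.604 -3.273 -2.59
endloop
endfacet
facet normal 0.351 -0.122 0.929
outer loop
vertex -0.042 -3.538 -2.381
vertex 0.604 -3.273 -2.59
vertex -0.329 -1.543 -2.01
endloop
endfacet
facet normal -0.357 -0.604 -0.712
outer loop
vertex 3.066 -3.625 -3.457
vertex 2.072 -3.692 -2.902
vertex 2.502 -2.29 -4.307
endloop
endfacet
facet normal 0.872 0.058 -0.487
outer loop
vertex 2.988 -1.468 -3.338
vertex 3.066 -3.625 -3.457
vertex 2.502 -2.29 -4.307
endloop
endfacet
facet normal -0.357 -0.604 -0.712
outer loop
vertex 2.502 -2.29 -4.307
vertex 2.072 -3.692 -2.902
vertex 1.508 -2.357 -3.752
endloop
endfacet
facet normal -0.336 0.795 -0.506
outer loop
vertex 1.508 -2.357 -3.752
vertex 2.988 -1.468 -3.338
vertex 2.502 -2.29 -4.307
endloop
endfacet
facet normal 0.336 -0.795 0.506
outer loop
vertex 3.066 -3.625 -3.457
vertex 2.558 -2.87 -1.933
vertex 2.072 -3.692 -2.902
endloop
endfacet
facet normal 0.872 0.058 -0.487
outer loop
vertex 3.552 -2.803 -2.488
vertex 3.066 -3.625 -3.457
vertex 2.988 -1.468 -3.338
endloop
endfacet
facet normal 0.336 -0.795 0.506
outer loop
vertex 3.552 -2.803 -2.488
vertex 2.558 -2.87 -1.933
vertex 3.066 -3.625 -3.457
endloop
endfacet
facet normal -0.872 -0.058 0.487
outer loop
vertex 2.072 -3.692 -2.902
vertex 2.558 -2.87 -1.933
vertex 1.508 -2.357 -3.752
endloop
endfacet
facet normal -0.336 0.795 -0.506
outer loop
vertex 1.994 -1.535 -2.783
vertex 2.988 -1.468 -3.338
vertex 1.508 -2.357 -3.752
endloop
endfacet
facet normal -0.872 -0.058 0.487
outer loop
vertex 1.508 -2.357 -3.752
vertex 2.558 -2.87 -1.933
vertex 1.994 -1.535 -2.783
endloop
endfacet
facet normal 0.357 0.604 0.712
outer loop
vertex 1.994 -1.535 -2.783
vertex 3.552 -2.803 -2.488
vertex 2.988 -1.468 -3.338
endloop
endfacet
facet normal 0.357 0.604 0.712
outer loop
vertex 2.558 -2.87 -1.933
vertex 3.552 -2.803 -2.488
vertex 1.994 -1.535 -2.783
endloop
endfacet
facet normal -0.456 0.501 -0.735
outer loop
vertex -0.74 1.824 1.573
vertex -1.217 2.109 2.063
vertex -0.585 2.463 1.912
endloop
endfacet
facet normal 0.966 -0.110 -0.234
outer loop
vertex -0.74 1.824 1.573
vertex -0.585 2.463 1.912
vertex -0.363 1.171 3.437
endloop
endfacet
facet normal -0.456 0.501 -0.735
outer loop
vertex -0.585 2.463 1.912
vertex -1.217 2.109 2.063
vertex -1.061 2.748 2.402
endloop
endfacet
facet normal 0.730 0.570 0.377
outer loop
vertex -0.585 2.463 1.912
vertex -1.061 2.748 2.402
vertex -0.363 1.171 3.437
endloop
endfacet
facet normal -0.456 0.501 -0.735
outer loop
vertex -1.061 2.748 2.402
vertex -1.217 2.109 2.063
vertex -1.693 2.393 2.552
endloop
endfacet
facet normal -0.089 0.519 0.850
outer loop
vertex -1.061 2.748 2.402
vertex -1.693 2.393 2.552
vertex -0.363 1.171 3.437
endloop
endfacet
facet normal -0.457 0.501 -0.735
outer loop
vertex -1.693 2.393 2.552
vertex -1.217 2.109 2.063
vertex -1.848 1.754 2.213
endloop
endfacet
facet normal -0.670 -0.215 0.711
outer loop
vertex -1.693 2.393 2.552
vertex -1.848 1.754 2.213
vertex -0.363 1.171 3.437
endloop
endfacet
facet normal -0.457 0.502 -0.735
outer loop
vertex -1.848 1.754 2.213
vertex -1.217 2.109 2.063
vertex -1.372 1.47 1.723
endloop
endfacet
facet normal -0.433 -0.896 0.099
outer loop
vertex -1.848 1.754 2.213
vertex -1.372 1.47 1.723
vertex -0.363 1.171 3.437
endloop
endfacet
facet normal -0.456 0.502 -0.735
outer loop
vertex -1.372 1.47 1.723
vertex -1.217 2.109 2.063
vertex -0.74 1.824 1.573
endloop
endfacet
facet normal 0.384 -0.844 -0.373
outer loop
vertex -1.372 1.47 1.723
vertex -0.74 1.824 1.573
vertex -0.363 1.171 3.437
endloop
endfacet

endsolid


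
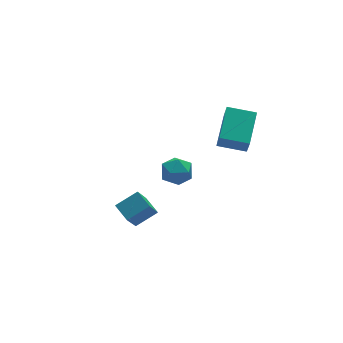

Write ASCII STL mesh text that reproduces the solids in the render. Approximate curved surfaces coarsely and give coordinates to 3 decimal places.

solid 
facet normal -0.896 -0.008 -0.443
outer loop
vertex -1.952 -1.179 1.721
vertex -2.132 -0.38 2.07
vertex -1.21 -0.349 0.205
endloop
endfacet
facet normal 0.202 -0.897 -0.392
outer loop
vertex -0.188 -0.34 0.71
vertex -1.952 -1.179 1.721
vertex -1.21 -0.349 0.205
endloop
endfacet
facet normal -0.896 -0.008 -0.443
outer loop
vertex -1.21 -0.349 0.205
vertex -2.132 -0.38 2.07
vertex -1.39 0.449 0.554
endloop
endfacet
facet normal 0.394 0.441 -0.806
outer loop
vertex -1.39 0.449 0.554
vertex -0.188 -0.34 0.71
vertex -1.21 -0.349 0.205
endloop
endfacet
facet normal -0.394 -0.441 0.806
outer loop
vertex -1.952 -1.179 1.721
vertex -1.11 -0.371 2.575
vertex -2.132 -0.38 2.07
endloop
endfacet
facet normal 0.202 -0.898 -0.392
outer loop
vertex -0.93 -1.169 2.226
vertex -1.952 -1.179 1.721
vertex -0.188 -0.34 0.71
endloop
endfacet
facet normal -0.394 -0.441 0.806
outer loop
vertex -0.93 -1.169 2.226
vertex -1.11 -0.371 2.575
vertex -1.952 -1.179 1.721
endloop
endfacet
facet normal -0.202 0.898 0.392
outer loop
vertex -2.132 -0.38 2.07
vertex -1.11 -0.371 2.575
vertex -1.39 0.449 0.554
endloop
endfacet
facet normal 0.394 0.441 -0.806
outer loop
vertex -0.368 0.459 1.059
vertex -0.188 -0.34 0.71
vertex -1.39 0.449 0.554
endloop
endfacet
facet normal -0.203 0.897 0.392
outer loop
vertex -1.39 0.449 0.554
vertex -1.11 -0.371 2.575
vertex -0.368 0.459 1.059
endloop
endfacet
facet normal 0.896 0.008 0.443
outer loop
vertex -0.368 0.459 1.059
vertex -0.93 -1.169 2.226
vertex -0.188 -0.34 0.71
endloop
endfacet
facet normal 0.896 0.008 0.443
outer loop
vertex -1.11 -0.371 2.575
vertex -0.93 -1.169 2.226
vertex -0.368 0.459 1.059
endloop
endfacet
facet normal -0.823 0.543 0.167
outer loop
vertex 2.897 0.188 4.132
vertex 3.894 1.501 4.776
vertex 2.968 0.57 3.243
endloop
endfacet
facet normal -0.563 -0.742 -0.364
outer loop
vertex 4.046 -0.141 3.024
vertex 2.897 0.188 4.132
vertex 2.968 0.57 3.243
endloop
endfacet
facet normal -0.823 0.543 0.167
outer loop
vertex 2.968 0.57 3.243
vertex 3.894 1.501 4.776
vertex 3.965 1.883 3.887
endloop
endfacet
facet normal 0.073 0.394 -0.916
outer loop
vertex 3.965 1.883 3.887
vertex 4.046 -0.141 3.024
vertex 2.968 0.57 3.243
endloop
endfacet
facet normal -0.073 -0.394 0.916
outer loop
vertex 2.897 0.188 4.132
vertex 4.972 0.79 4.557
vertex 3.894 1.501 4.776
endloop
endfacet
facet normal -0.563 -0.742 -0.364
outer loop
vertex 3.975 -0.523 3.913
vertex 2.897 0.188 4.132
vertex 4.046 -0.141 3.024
endloop
endfacet
facet normal -0.073 -0.394 0.916
outer loop
vertex 3.975 -0.523 3.913
vertex 4.972 0.79 4.557
vertex 2.897 0.188 4.132
endloop
endfacet
facet normal 0.563 0.742 0.364
outer loop
vertex 3.894 1.501 4.776
vertex 4.972 0.79 4.557
vertex 3.965 1.883 3.887
endloop
endfacet
facet normal 0.073 0.394 -0.916
outer loop
vertex 5.043 1.172 3.668
vertex 4.046 -0.141 3.024
vertex 3.965 1.883 3.887
endloop
endfacet
facet normal 0.563 0.742 0.364
outer loop
vertex 3.965 1.883 3.887
vertex 4.972 0.79 4.557
vertex 5.043 1.172 3.668
endloop
endfacet
facet normal 0.823 -0.543 -0.167
outer loop
vertex 5.043 1.172 3.668
vertex 3.975 -0.523 3.913
vertex 4.046 -0.141 3.024
endloop
endfacet
facet normal 0.823 -0.543 -0.167
outer loop
vertex 4.972 0.79 4.557
vertex 3.975 -0.523 3.913
vertex 5.043 1.172 3.668
endloop
endfacet
facet normal -0.952 -0.029 0.304
outer loop
vertex 1.627 3.197 -0.902
vertex 1.86 2.825 -0.209
vertex 1.824 3.644 -0.243
endloop
endfacet
facet normal -0.837 0.536 -0.113
outer loop
vertex 1.627 3.197 -0.902
vertex 1.824 3.644 -0.243
vertex 2.075 3.878 -0.988
endloop
endfacet
facet normal -0.598 0.299 -0.744
outer loop
vertex 1.627 3.197 -0.902
vertex 2.075 3.878 -0.988
vertex 2.267 3.203 -1.414
endloop
endfacet
facet normal -0.567 -0.413 -0.713
outer loop
vertex 1.627 3.197 -0.902
vertex 2.267 3.203 -1.414
vertex 2.134 2.553 -0.932
endloop
endfacet
facet normal -0.785 -0.615 -0.066
outer loop
vertex 1.627 3.197 -0.902
vertex 2.134 2.553 -0.932
vertex 1.86 2.825 -0.209
endloop
endfacet
facet normal -0.320 0.929 0.184
outer loop
vertex 2.075 3.878 -0.988
vertex 1.824 3.644 -0.243
vertex 2.586 3.927 -0.348
endloop
endfacet
facet normal -0.508 0.013 0.861
outer loop
vertex 1.824 3.644 -0.243
vertex 1.86 2.825 -0.209
vertex 2.453 3.277 0.134
endloop
endfacet
facet normal -0.238 -0.935 0.262
outer loop
vertex 1.86 2.825 -0.209
vertex 2.134 2.553 -0.932
vertex 2.645 2.602 -0.292
endloop
endfacet
facet normal 0.117 -0.607 -0.786
outer loop
vertex 2.134 2.553 -0.932
vertex 2.267 3.203 -1.414
vertex 2.896 2.836 -1.037
endloop
endfacet
facet normal 0.067 0.546 -0.835
outer loop
vertex 2.267 3.203 -1.414
vertex 2.075 3.878 -0.988
vertex 2.86 3.655 -1.071
endloop
endfacet
facet normal 0.567 0.413 0.713
outer loop
vertex 3.093 3.283 -0.378
vertex 2.586 3.927 -0.348
vertex 2.453 3.277 0.134
endloop
endfacet
facet normal 0.598 -0.299 0.744
outer loop
vertex 3.093 3.283 -0.378
vertex 2.453 3.277 0.134
vertex 2.645 2.602 -0.292
endloop
endfacet
facet normal 0.837 -0.536 0.113
outer loop
vertex 3.093 3.283 -0.378
vertex 2.645 2.602 -0.292
vertex 2.896 2.836 -1.037
endloop
endfacet
facet normal 0.952 0.029 -0.304
outer loop
vertex 3.093 3.283 -0.378
vertex 2.896 2.836 -1.037
vertex 2.86 3.655 -1.071
endloop
endfacet
facet normal 0.785 0.615 0.066
outer loop
vertex 3.093 3.283 -0.378
vertex 2.86 3.655 -1.071
vertex 2.586 3.927 -0.348
endloop
endfacet
facet normal -0.117 0.607 0.786
outer loop
vertex 2.453 3.277 0.134
vertex 2.586 3.927 -0.348
vertex 1.824 3.644 -0.243
endloop
endfacet
facet normal -0.067 -0.546 0.835
outer loop
vertex 2.645 2.602 -0.292
vertex 2.453 3.277 0.134
vertex 1.86 2.825 -0.209
endloop
endfacet
facet normal 0.320 -0.929 -0.184
outer loop
vertex 2.896 2.836 -1.037
vertex 2.645 2.602 -0.292
vertex 2.134 2.553 -0.932
endloop
endfacet
facet normal 0.508 -0.013 -0.861
outer loop
vertex 2.86 3.655 -1.071
vertex 2.896 2.836 -1.037
vertex 2.267 3.203 -1.414
endloop
endfacet
facet normal 0.238 0.935 -0.262
outer loop
vertex 2.586 3.927 -0.348
vertex 2.86 3.655 -1.071
vertex 2.075 3.878 -0.988
endloop
endfacet

endsolid


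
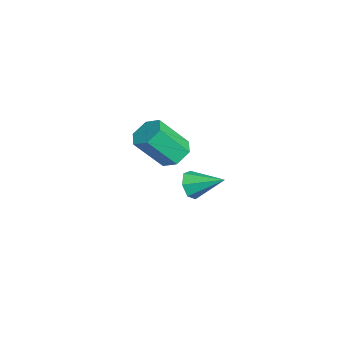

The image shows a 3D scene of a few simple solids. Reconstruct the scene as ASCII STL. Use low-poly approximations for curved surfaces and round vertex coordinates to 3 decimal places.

solid 
facet normal -0.064 0.638 -0.767
outer loop
vertex -1.77 -2.136 -2.015
vertex -2.32 -2.735 -2.467
vertex -2.692 -2.095 -1.904
endloop
endfacet
facet normal 0.110 0.769 0.630
outer loop
vertex -1.77 -2.136 -2.015
vertex -2.692 -2.095 -1.904
vertex -1.63 -3.526 -0.342
endloop
endfacet
facet normal 0.110 0.769 0.630
outer loop
vertex -1.63 -3.526 -0.342
vertex -2.692 -2.095 -1.904
vertex -2.553 -3.485 -0.231
endloop
endfacet
facet normal 0.064 -0.637 0.768
outer loop
vertex -1.63 -3.526 -0.342
vertex -2.553 -3.485 -0.231
vertex -2.18 -4.125 -0.793
endloop
endfacet
facet normal -0.064 0.638 -0.767
outer loop
vertex -2.692 -2.095 -1.904
vertex -2.32 -2.735 -2.467
vertex -3.242 -2.694 -2.356
endloop
endfacet
facet normal -0.804 0.423 0.418
outer loop
vertex -2.692 -2.095 -1.904
vertex -3.242 -2.694 -2.356
vertex -2.553 -3.485 -0.231
endloop
endfacet
facet normal -0.804 0.423 0.418
outer loop
vertex -2.553 -3.485 -0.231
vertex -3.242 -2.694 -2.356
vertex -3.103 -4.084 -0.682
endloop
endfacet
facet normal 0.064 -0.637 0.768
outer loop
vertex -2.553 -3.485 -0.231
vertex -3.103 -4.084 -0.682
vertex -2.18 -4.125 -0.793
endloop
endfacet
facet normal -0.064 0.637 -0.768
outer loop
vertex -3.242 -2.694 -2.356
vertex -2.32 -2.735 -2.467
vertex -2.87 -3.334 -2.918
endloop
endfacet
facet normal -0.914 -0.346 -0.211
outer loop
vertex -3.242 -2.694 -2.356
vertex -2.87 -3.334 -2.918
vertex -3.103 -4.084 -0.682
endloop
endfacet
facet normal -0.914 -0.347 -0.211
outer loop
vertex -3.103 -4.084 -0.682
vertex -2.87 -3.334 -2.918
vertex -2.73 -4.724 -1.245
endloop
endfacet
facet normal 0.064 -0.638 0.767
outer loop
vertex -3.103 -4.084 -0.682
vertex -2.73 -4.724 -1.245
vertex -2.18 -4.125 -0.793
endloop
endfacet
facet normal -0.064 0.637 -0.768
outer loop
vertex -2.87 -3.334 -2.918
vertex -2.32 -2.735 -2.467
vertex -1.947 -3.375 -3.029
endloop
endfacet
facet normal -0.110 -0.769 -0.630
outer loop
vertex -2.87 -3.334 -2.918
vertex -1.947 -3.375 -3.029
vertex -2.73 -4.724 -1.245
endloop
endfacet
facet normal -0.110 -0.769 -0.630
outer loop
vertex -2.73 -4.724 -1.245
vertex -1.947 -3.375 -3.029
vertex -1.808 -4.765 -1.356
endloop
endfacet
facet normal 0.064 -0.638 0.767
outer loop
vertex -2.73 -4.724 -1.245
vertex -1.808 -4.765 -1.356
vertex -2.18 -4.125 -0.793
endloop
endfacet
facet normal -0.064 0.637 -0.768
outer loop
vertex -1.947 -3.375 -3.029
vertex -2.32 -2.735 -2.467
vertex -1.397 -2.776 -2.578
endloop
endfacet
facet normal 0.804 -0.423 -0.418
outer loop
vertex -1.947 -3.375 -3.029
vertex -1.397 -2.776 -2.578
vertex -1.808 -4.765 -1.356
endloop
endfacet
facet normal 0.804 -0.423 -0.418
outer loop
vertex -1.808 -4.765 -1.356
vertex -1.397 -2.776 -2.578
vertex -1.258 -4.166 -0.904
endloop
endfacet
facet normal 0.064 -0.638 0.767
outer loop
vertex -1.808 -4.765 -1.356
vertex -1.258 -4.166 -0.904
vertex -2.18 -4.125 -0.793
endloop
endfacet
facet normal -0.064 0.638 -0.767
outer loop
vertex -1.397 -2.776 -2.578
vertex -2.32 -2.735 -2.467
vertex -1.77 -2.136 -2.015
endloop
endfacet
facet normal 0.914 0.346 0.212
outer loop
vertex -1.397 -2.776 -2.578
vertex -1.77 -2.136 -2.015
vertex -1.258 -4.166 -0.904
endloop
endfacet
facet normal 0.914 0.346 0.211
outer loop
vertex -1.258 -4.166 -0.904
vertex -1.77 -2.136 -2.015
vertex -1.63 -3.526 -0.342
endloop
endfacet
facet normal 0.064 -0.637 0.768
outer loop
vertex -1.258 -4.166 -0.904
vertex -1.63 -3.526 -0.342
vertex -2.18 -4.125 -0.793
endloop
endfacet
facet normal -0.376 -0.832 -0.409
outer loop
vertex 4.025 -2.435 -1.218
vertex 3.642 -2.592 -0.546
vertex 3.393 -2.174 -1.168
endloop
endfacet
facet normal 0.234 0.696 -0.679
outer loop
vertex 4.025 -2.435 -1.218
vertex 3.393 -2.174 -1.168
vertex 4.278 -1.188 0.146
endloop
endfacet
facet normal -0.377 -0.832 -0.408
outer loop
vertex 3.393 -2.174 -1.168
vertex 3.642 -2.592 -0.546
vertex 2.949 -2.228 -0.648
endloop
endfacet
facet normal -0.464 0.830 -0.310
outer loop
vertex 3.393 -2.174 -1.168
vertex 2.949 -2.228 -0.648
vertex 4.278 -1.188 0.146
endloop
endfacet
facet normal -0.376 -0.831 -0.409
outer loop
vertex 2.949 -2.228 -0.648
vertex 3.642 -2.592 -0.546
vertex 3.026 -2.556 -0.052
endloop
endfacet
facet normal -0.701 0.582 0.411
outer loop
vertex 2.949 -2.228 -0.648
vertex 3.026 -2.556 -0.052
vertex 4.278 -1.188 0.146
endloop
endfacet
facet normal -0.377 -0.831 -0.409
outer loop
vertex 3.026 -2.556 -0.052
vertex 3.642 -2.592 -0.546
vertex 3.567 -2.912 0.173
endloop
endfacet
facet normal -0.301 0.139 0.943
outer loop
vertex 3.026 -2.556 -0.052
vertex 3.567 -2.912 0.173
vertex 4.278 -1.188 0.146
endloop
endfacet
facet normal -0.376 -0.831 -0.409
outer loop
vertex 3.567 -2.912 0.173
vertex 3.642 -2.592 -0.546
vertex 4.165 -3.027 -0.143
endloop
endfacet
facet normal 0.436 -0.166 0.885
outer loop
vertex 3.567 -2.912 0.173
vertex 4.165 -3.027 -0.143
vertex 4.278 -1.188 0.146
endloop
endfacet
facet normal -0.377 -0.831 -0.408
outer loop
vertex 4.165 -3.027 -0.143
vertex 3.642 -2.592 -0.546
vertex 4.368 -2.815 -0.762
endloop
endfacet
facet normal 0.955 -0.102 0.278
outer loop
vertex 4.165 -3.027 -0.143
vertex 4.368 -2.815 -0.762
vertex 4.278 -1.188 0.146
endloop
endfacet
facet normal -0.377 -0.831 -0.409
outer loop
vertex 4.368 -2.815 -0.762
vertex 3.642 -2.592 -0.546
vertex 4.025 -2.435 -1.218
endloop
endfacet
facet normal 0.865 0.280 -0.417
outer loop
vertex 4.368 -2.815 -0.762
vertex 4.025 -2.435 -1.218
vertex 4.278 -1.188 0.146
endloop
endfacet

endsolid
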